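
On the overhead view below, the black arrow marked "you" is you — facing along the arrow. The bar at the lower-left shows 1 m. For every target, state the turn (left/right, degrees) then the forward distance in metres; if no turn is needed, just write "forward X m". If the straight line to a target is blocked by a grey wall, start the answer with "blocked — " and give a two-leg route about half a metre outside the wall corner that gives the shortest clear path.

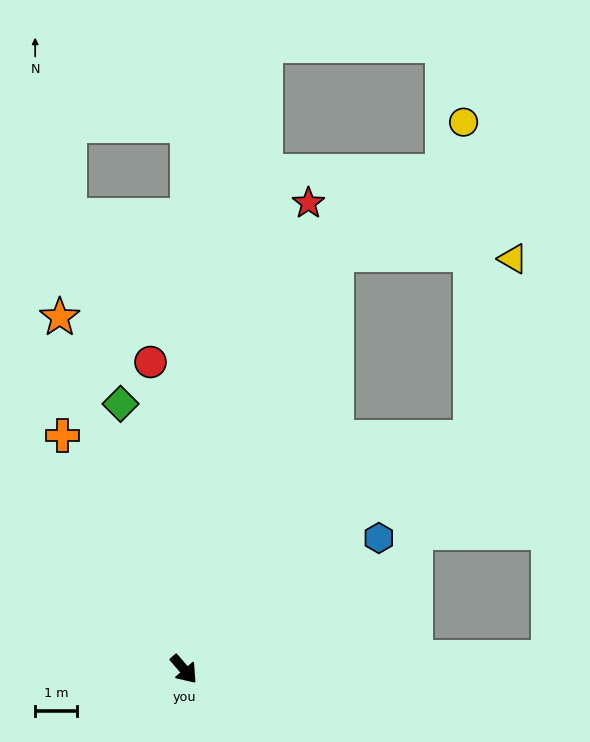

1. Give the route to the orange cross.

turn left 167°, forward 6.3 m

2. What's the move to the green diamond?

turn left 153°, forward 6.5 m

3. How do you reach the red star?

turn left 124°, forward 11.6 m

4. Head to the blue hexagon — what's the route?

turn left 83°, forward 5.6 m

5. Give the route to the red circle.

turn left 146°, forward 7.4 m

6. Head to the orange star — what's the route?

turn left 159°, forward 9.0 m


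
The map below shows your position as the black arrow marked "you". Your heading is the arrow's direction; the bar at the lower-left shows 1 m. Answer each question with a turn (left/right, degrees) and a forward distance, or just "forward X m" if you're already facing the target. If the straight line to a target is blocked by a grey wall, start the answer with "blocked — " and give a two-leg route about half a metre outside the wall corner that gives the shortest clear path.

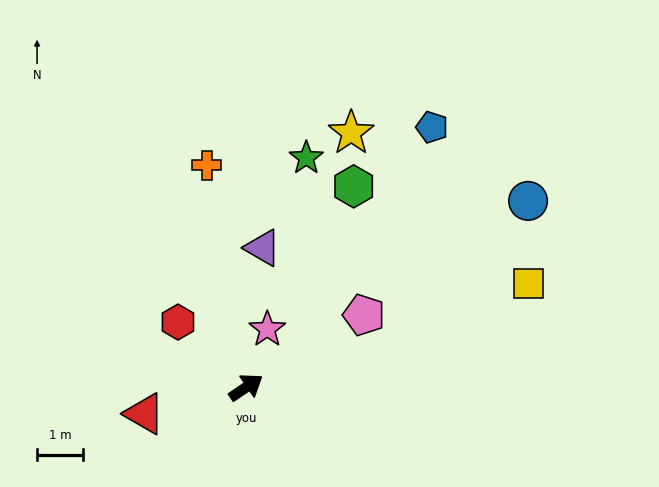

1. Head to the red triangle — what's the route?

turn left 160°, forward 2.3 m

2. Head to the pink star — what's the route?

turn left 36°, forward 1.3 m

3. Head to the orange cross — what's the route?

turn left 66°, forward 4.9 m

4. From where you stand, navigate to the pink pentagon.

turn right 3°, forward 3.0 m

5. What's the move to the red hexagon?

turn left 102°, forward 2.0 m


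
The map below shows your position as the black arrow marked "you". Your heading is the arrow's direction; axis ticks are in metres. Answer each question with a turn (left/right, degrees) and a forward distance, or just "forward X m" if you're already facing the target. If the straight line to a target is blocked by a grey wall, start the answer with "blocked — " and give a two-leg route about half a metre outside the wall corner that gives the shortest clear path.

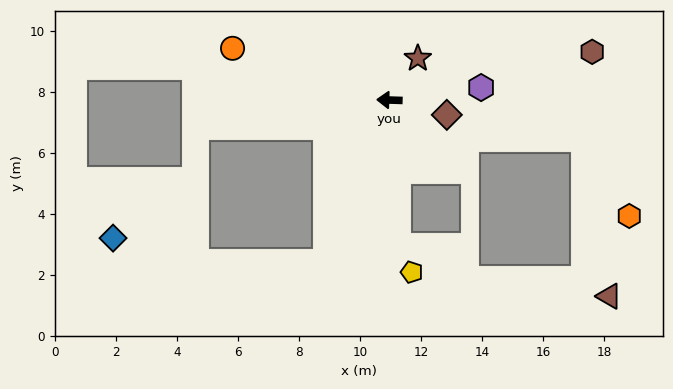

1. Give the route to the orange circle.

turn right 16°, forward 5.4 m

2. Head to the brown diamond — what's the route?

turn left 167°, forward 1.9 m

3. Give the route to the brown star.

turn right 122°, forward 1.7 m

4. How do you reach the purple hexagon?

turn right 170°, forward 3.0 m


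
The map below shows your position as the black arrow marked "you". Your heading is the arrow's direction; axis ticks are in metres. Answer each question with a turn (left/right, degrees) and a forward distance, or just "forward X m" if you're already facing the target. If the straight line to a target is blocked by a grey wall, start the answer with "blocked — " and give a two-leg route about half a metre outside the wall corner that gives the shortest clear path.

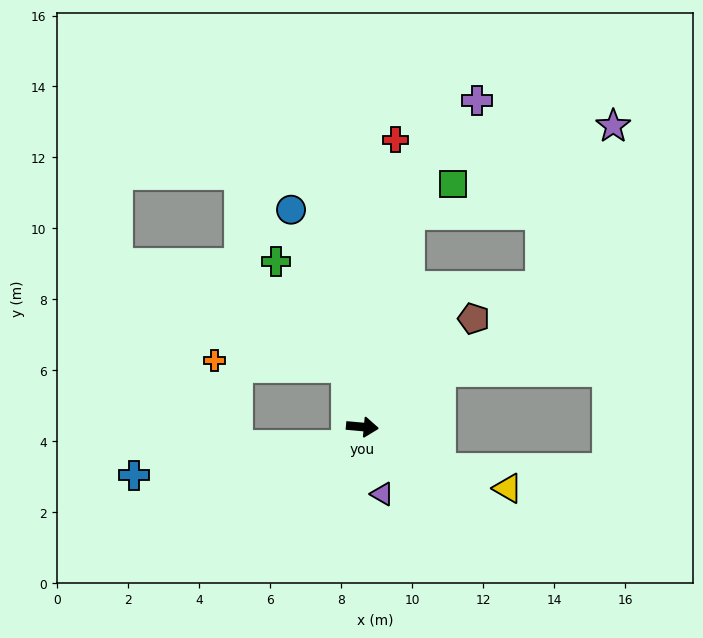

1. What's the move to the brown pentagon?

turn left 49°, forward 4.4 m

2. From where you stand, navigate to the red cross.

turn left 89°, forward 8.1 m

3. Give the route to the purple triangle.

turn right 68°, forward 2.0 m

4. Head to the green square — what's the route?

blocked — turn left 82°, forward 6.1 m, then turn right 41°, forward 1.5 m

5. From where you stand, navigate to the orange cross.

blocked — turn left 110°, forward 1.7 m, then turn left 72°, forward 3.7 m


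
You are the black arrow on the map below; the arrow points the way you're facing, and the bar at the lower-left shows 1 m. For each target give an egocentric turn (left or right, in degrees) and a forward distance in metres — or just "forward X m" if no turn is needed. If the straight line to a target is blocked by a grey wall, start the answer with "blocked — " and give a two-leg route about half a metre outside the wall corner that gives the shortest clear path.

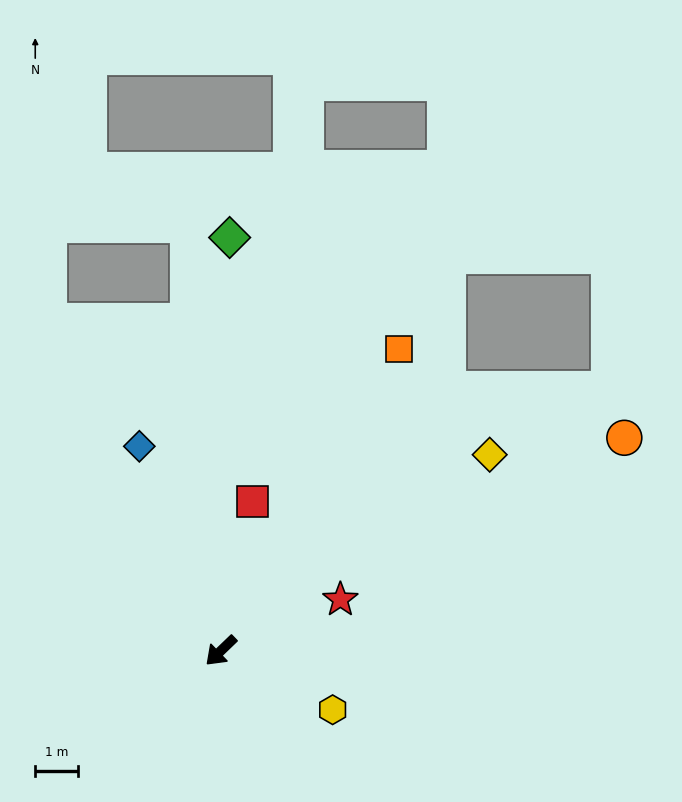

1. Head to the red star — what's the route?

turn left 159°, forward 3.1 m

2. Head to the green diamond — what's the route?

turn right 135°, forward 9.7 m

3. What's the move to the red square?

turn right 146°, forward 3.6 m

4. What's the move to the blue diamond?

turn right 112°, forward 5.2 m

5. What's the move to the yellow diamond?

turn left 172°, forward 7.8 m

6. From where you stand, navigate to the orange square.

turn right 164°, forward 8.2 m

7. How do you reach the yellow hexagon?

turn left 108°, forward 3.0 m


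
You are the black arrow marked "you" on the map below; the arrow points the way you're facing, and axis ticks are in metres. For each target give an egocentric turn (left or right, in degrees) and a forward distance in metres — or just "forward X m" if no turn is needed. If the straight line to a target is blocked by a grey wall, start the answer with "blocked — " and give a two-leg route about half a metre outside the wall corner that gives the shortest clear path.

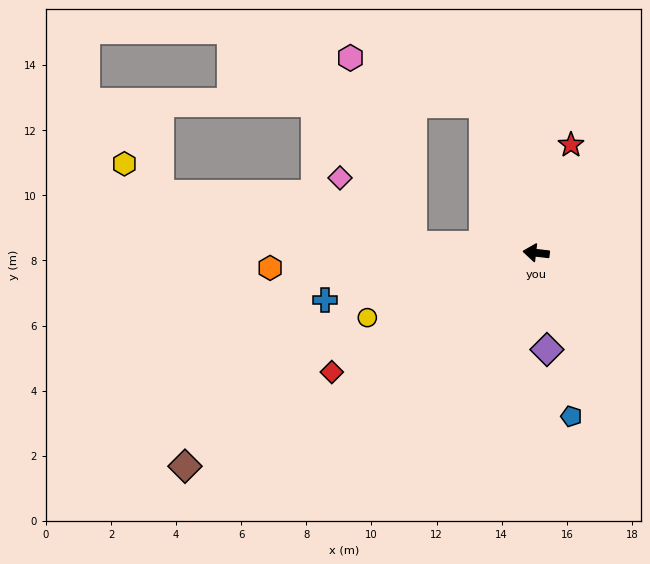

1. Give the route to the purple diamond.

turn left 103°, forward 3.0 m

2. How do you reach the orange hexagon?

turn left 10°, forward 8.2 m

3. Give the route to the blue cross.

turn left 19°, forward 6.6 m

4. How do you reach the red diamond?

turn left 37°, forward 7.3 m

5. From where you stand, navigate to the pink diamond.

blocked — turn left 3°, forward 3.8 m, then turn right 39°, forward 3.0 m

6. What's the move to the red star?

turn right 101°, forward 3.5 m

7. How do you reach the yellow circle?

turn left 28°, forward 5.6 m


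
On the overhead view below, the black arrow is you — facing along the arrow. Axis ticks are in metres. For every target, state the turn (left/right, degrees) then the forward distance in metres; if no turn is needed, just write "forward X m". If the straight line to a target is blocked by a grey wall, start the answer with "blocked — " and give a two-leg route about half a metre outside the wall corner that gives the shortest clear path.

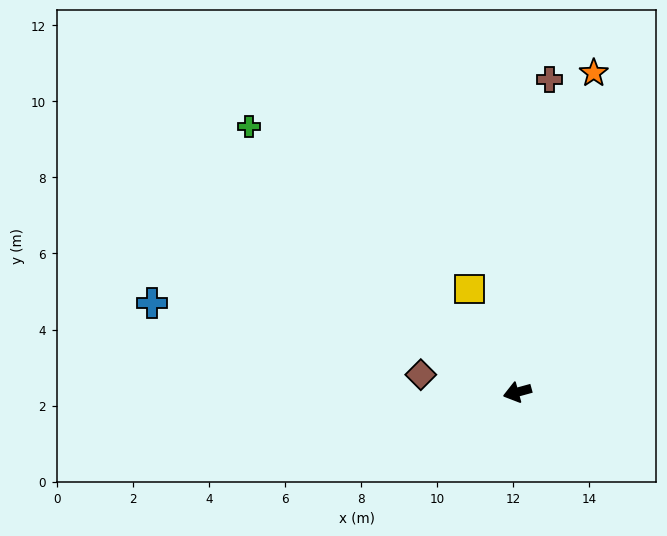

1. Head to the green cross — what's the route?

turn right 60°, forward 9.9 m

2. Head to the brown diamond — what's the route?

turn right 26°, forward 2.6 m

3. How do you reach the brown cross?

turn right 111°, forward 8.3 m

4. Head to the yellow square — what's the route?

turn right 80°, forward 3.0 m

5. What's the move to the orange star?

turn right 119°, forward 8.6 m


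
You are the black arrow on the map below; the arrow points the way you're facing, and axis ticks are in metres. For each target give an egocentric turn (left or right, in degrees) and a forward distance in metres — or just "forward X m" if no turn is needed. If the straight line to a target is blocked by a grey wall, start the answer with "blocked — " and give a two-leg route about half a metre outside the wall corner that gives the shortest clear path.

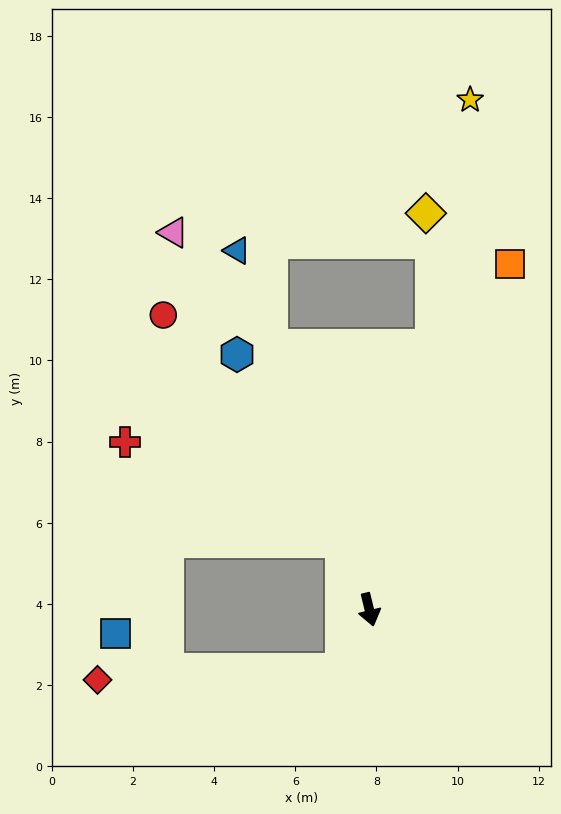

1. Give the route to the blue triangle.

turn right 173°, forward 9.4 m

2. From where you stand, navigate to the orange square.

turn left 144°, forward 9.2 m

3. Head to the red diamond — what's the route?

blocked — turn right 38°, forward 1.6 m, then turn right 63°, forward 6.0 m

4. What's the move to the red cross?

blocked — turn right 172°, forward 1.8 m, then turn left 44°, forward 5.9 m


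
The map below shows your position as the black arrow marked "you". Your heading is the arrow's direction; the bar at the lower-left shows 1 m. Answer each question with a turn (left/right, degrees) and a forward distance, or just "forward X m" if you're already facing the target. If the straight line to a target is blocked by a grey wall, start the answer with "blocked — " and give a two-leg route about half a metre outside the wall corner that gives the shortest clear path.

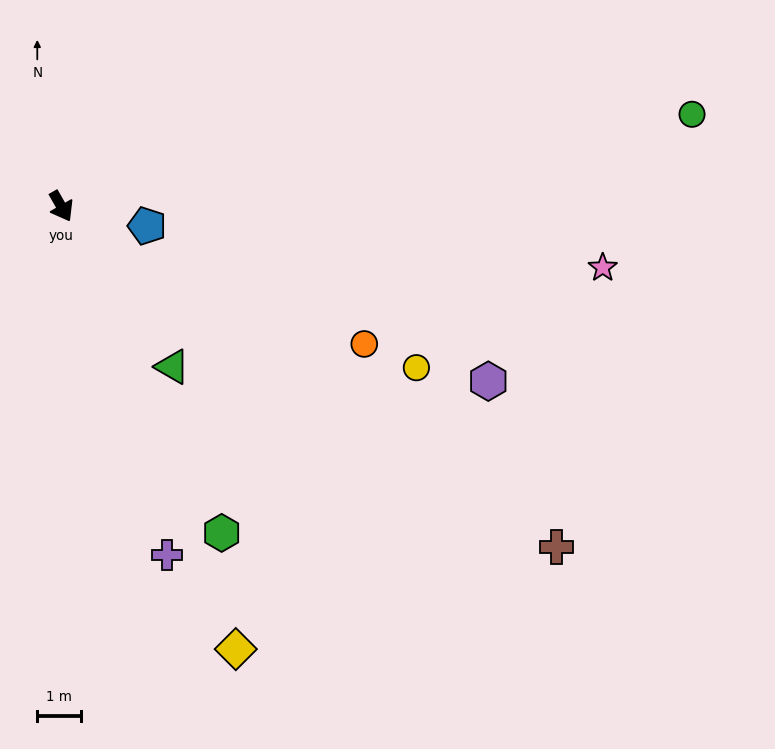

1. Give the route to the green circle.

turn left 69°, forward 14.5 m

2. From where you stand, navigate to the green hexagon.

turn right 4°, forward 8.3 m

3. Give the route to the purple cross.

turn right 13°, forward 8.3 m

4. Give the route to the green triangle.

turn left 5°, forward 4.4 m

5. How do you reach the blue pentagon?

turn left 47°, forward 2.0 m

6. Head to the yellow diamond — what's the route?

turn right 8°, forward 10.8 m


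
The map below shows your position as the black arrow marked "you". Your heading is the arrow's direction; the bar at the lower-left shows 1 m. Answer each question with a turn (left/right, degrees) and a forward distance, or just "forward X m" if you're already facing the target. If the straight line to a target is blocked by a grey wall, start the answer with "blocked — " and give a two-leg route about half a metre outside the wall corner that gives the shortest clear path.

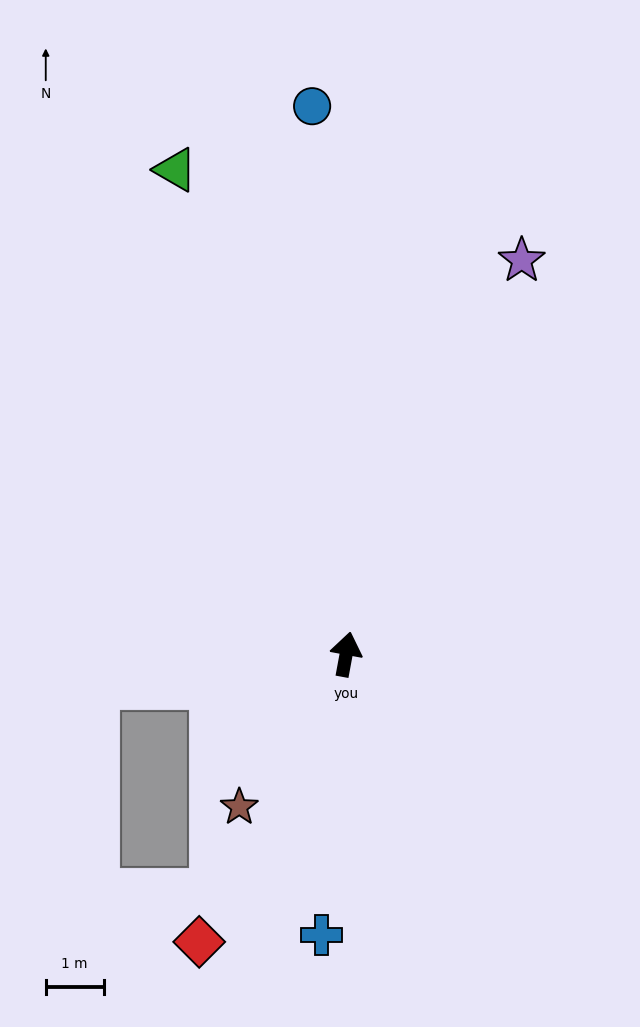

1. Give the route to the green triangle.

turn left 30°, forward 8.9 m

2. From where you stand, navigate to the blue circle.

turn left 14°, forward 9.5 m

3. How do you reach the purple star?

turn right 14°, forward 7.4 m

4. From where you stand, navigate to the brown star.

turn left 155°, forward 3.2 m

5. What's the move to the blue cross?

turn right 175°, forward 4.9 m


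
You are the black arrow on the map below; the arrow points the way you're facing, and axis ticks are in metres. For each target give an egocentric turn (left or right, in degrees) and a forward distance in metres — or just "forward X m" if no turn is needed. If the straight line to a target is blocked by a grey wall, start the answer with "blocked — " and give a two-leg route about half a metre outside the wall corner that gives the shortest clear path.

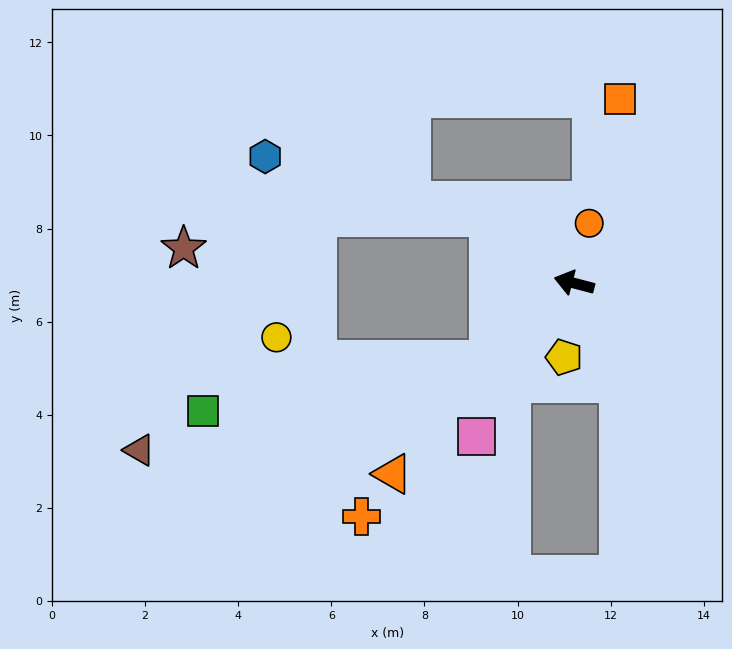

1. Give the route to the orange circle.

turn right 89°, forward 1.3 m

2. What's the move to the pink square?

turn left 72°, forward 3.9 m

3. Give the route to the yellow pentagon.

turn left 97°, forward 1.6 m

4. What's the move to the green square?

blocked — turn left 57°, forward 2.5 m, then turn right 32°, forward 6.2 m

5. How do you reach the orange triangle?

turn left 61°, forward 5.7 m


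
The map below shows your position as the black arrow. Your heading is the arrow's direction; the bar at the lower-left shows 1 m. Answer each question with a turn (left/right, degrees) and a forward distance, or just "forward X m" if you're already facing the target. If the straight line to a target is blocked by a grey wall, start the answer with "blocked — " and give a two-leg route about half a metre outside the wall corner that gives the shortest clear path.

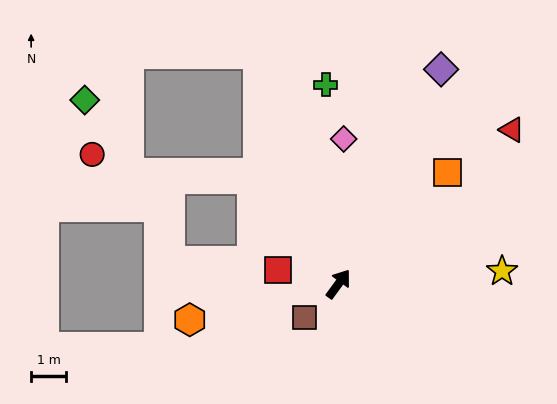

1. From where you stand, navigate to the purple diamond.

turn left 11°, forward 6.7 m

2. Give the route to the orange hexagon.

turn left 140°, forward 4.3 m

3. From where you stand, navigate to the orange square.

turn right 8°, forward 4.4 m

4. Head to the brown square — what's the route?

turn left 171°, forward 1.4 m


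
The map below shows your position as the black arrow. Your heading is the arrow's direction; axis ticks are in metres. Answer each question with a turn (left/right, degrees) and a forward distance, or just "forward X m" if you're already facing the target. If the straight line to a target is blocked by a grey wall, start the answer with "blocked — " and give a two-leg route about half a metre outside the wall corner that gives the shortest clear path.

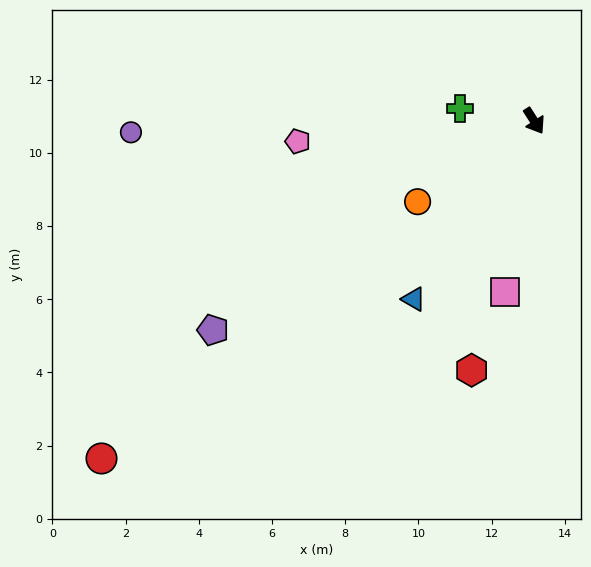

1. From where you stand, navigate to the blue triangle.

turn right 67°, forward 5.9 m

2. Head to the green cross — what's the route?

turn right 132°, forward 2.1 m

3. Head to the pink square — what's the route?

turn right 42°, forward 4.8 m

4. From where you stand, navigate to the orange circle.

turn right 88°, forward 3.9 m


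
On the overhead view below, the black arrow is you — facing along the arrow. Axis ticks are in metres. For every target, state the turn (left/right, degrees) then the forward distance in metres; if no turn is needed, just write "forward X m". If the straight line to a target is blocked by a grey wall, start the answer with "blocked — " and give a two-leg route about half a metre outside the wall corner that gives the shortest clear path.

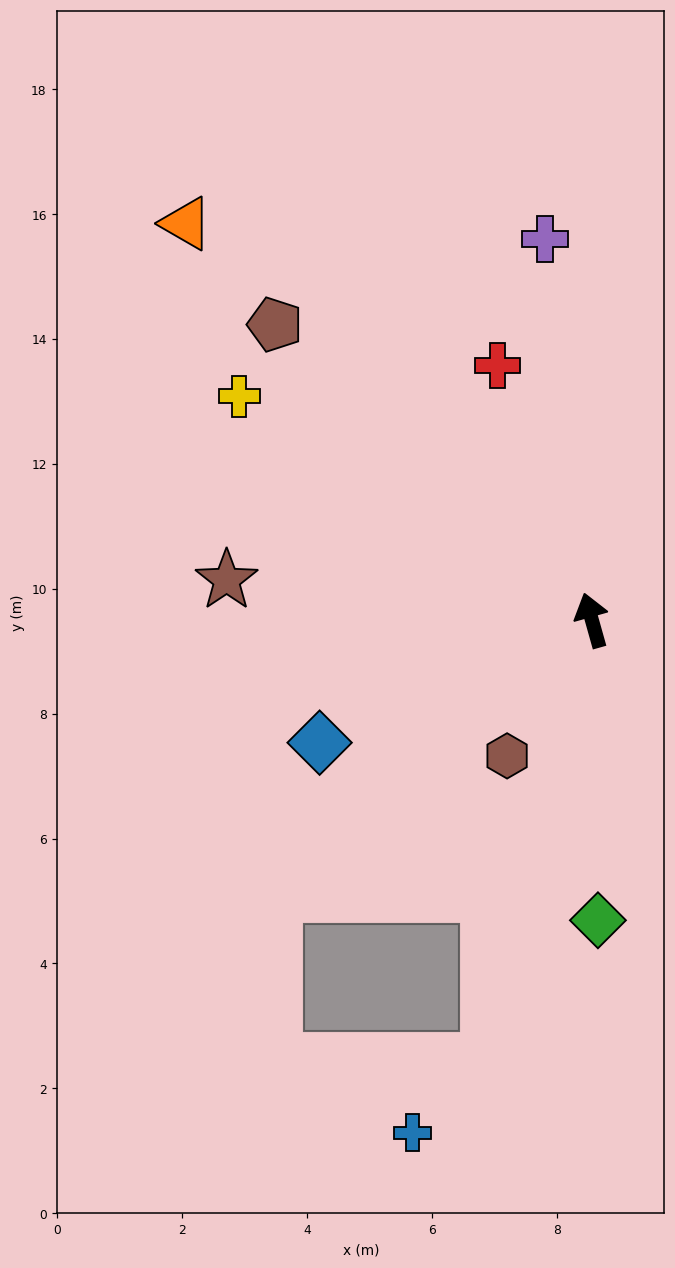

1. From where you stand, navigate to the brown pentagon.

turn left 31°, forward 6.9 m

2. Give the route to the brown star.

turn left 68°, forward 5.9 m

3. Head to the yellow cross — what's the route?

turn left 42°, forward 6.7 m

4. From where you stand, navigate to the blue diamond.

turn left 99°, forward 4.8 m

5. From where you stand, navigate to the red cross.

turn left 5°, forward 4.4 m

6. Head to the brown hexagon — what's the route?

turn left 132°, forward 2.6 m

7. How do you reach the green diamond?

turn left 165°, forward 4.8 m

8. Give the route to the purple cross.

turn right 9°, forward 6.2 m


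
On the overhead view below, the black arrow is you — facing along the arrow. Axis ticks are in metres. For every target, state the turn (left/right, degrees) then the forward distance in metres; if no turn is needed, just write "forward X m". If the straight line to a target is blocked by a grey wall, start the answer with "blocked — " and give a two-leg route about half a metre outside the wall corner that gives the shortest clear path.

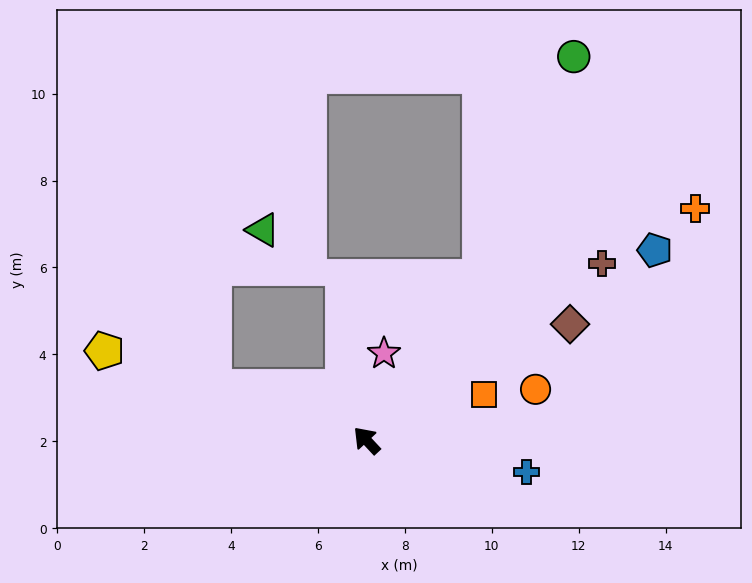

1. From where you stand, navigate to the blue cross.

turn right 144°, forward 3.8 m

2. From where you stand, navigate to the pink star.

turn right 54°, forward 2.0 m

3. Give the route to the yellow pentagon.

turn left 28°, forward 6.4 m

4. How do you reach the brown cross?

turn right 96°, forward 6.8 m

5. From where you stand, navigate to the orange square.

turn right 112°, forward 2.9 m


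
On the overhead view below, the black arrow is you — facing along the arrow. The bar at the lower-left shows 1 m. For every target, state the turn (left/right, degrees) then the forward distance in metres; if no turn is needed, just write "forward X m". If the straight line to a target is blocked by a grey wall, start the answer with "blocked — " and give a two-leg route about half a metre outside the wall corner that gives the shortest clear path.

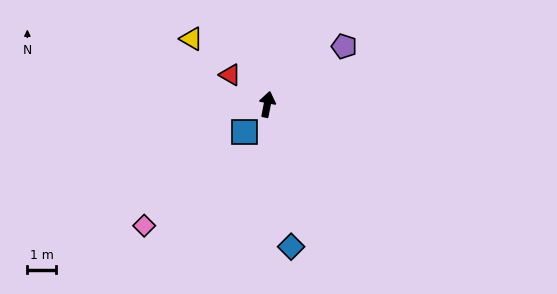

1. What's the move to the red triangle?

turn left 63°, forward 1.6 m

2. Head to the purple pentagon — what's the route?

turn right 42°, forward 3.3 m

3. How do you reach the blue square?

turn left 151°, forward 1.2 m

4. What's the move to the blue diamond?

turn right 159°, forward 5.0 m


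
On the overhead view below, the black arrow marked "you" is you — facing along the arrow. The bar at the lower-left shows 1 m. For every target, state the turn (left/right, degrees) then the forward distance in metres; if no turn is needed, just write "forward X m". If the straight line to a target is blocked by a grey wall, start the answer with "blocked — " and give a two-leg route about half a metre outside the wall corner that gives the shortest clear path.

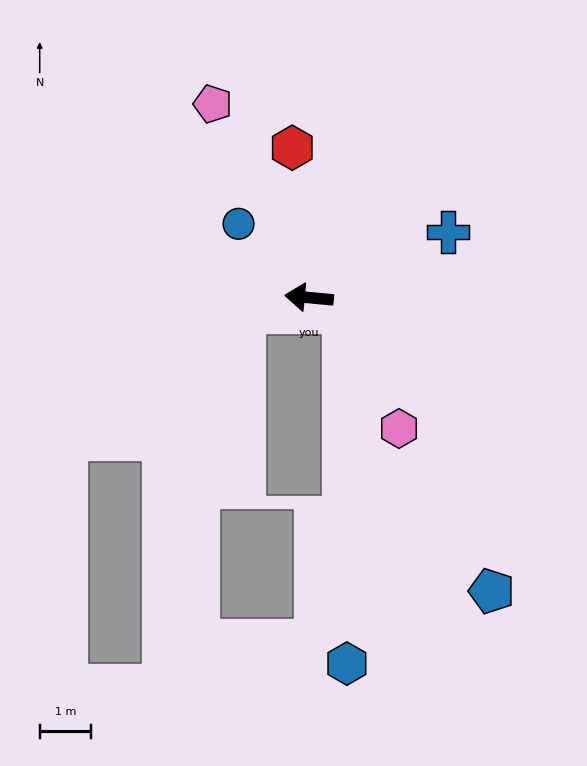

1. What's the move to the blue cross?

turn right 149°, forward 3.0 m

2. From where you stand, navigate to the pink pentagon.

turn right 58°, forward 4.2 m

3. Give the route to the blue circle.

turn right 41°, forward 2.0 m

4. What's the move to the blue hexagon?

blocked — turn left 163°, forward 0.7 m, then turn right 67°, forward 6.9 m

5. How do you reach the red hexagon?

turn right 78°, forward 2.9 m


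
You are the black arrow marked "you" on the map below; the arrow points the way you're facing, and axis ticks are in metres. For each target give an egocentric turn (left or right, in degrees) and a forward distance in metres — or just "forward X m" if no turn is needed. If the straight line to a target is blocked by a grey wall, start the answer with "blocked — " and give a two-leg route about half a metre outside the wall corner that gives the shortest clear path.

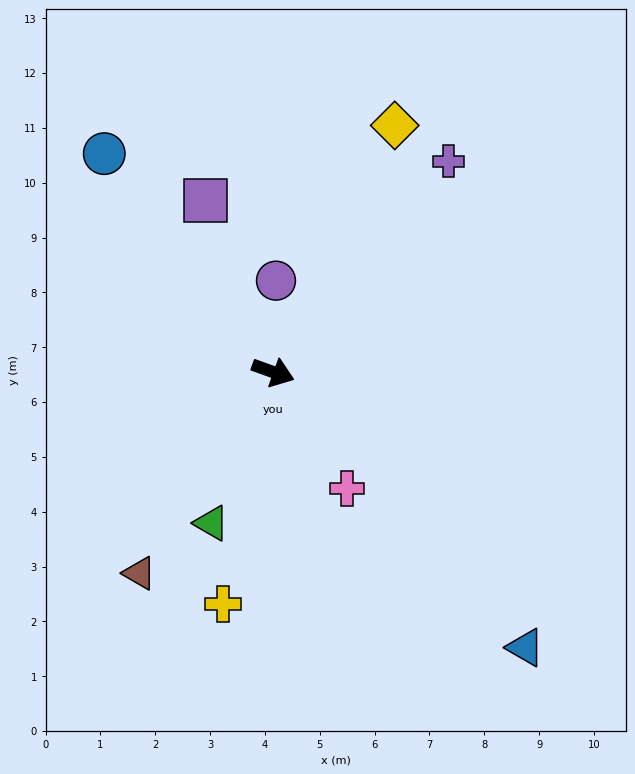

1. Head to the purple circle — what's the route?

turn left 108°, forward 1.7 m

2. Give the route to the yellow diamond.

turn left 84°, forward 5.0 m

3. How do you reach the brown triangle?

turn right 104°, forward 4.4 m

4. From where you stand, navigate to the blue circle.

turn left 148°, forward 5.0 m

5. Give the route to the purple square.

turn left 131°, forward 3.4 m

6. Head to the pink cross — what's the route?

turn right 38°, forward 2.5 m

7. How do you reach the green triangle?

turn right 92°, forward 3.0 m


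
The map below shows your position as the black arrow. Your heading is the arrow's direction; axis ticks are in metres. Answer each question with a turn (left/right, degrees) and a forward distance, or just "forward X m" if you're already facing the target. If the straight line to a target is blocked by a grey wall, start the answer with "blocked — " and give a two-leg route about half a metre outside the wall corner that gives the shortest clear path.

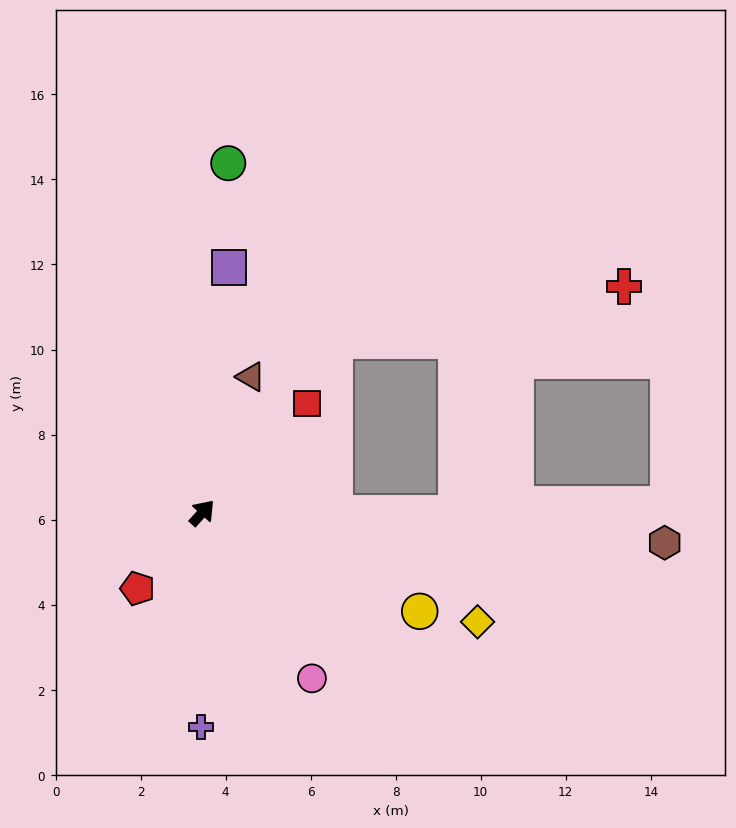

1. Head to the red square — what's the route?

forward 3.6 m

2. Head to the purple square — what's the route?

turn left 36°, forward 5.8 m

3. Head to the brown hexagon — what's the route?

turn right 52°, forward 10.9 m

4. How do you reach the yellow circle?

turn right 72°, forward 5.6 m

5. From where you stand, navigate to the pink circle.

turn right 104°, forward 4.7 m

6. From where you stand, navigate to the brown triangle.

turn left 22°, forward 3.4 m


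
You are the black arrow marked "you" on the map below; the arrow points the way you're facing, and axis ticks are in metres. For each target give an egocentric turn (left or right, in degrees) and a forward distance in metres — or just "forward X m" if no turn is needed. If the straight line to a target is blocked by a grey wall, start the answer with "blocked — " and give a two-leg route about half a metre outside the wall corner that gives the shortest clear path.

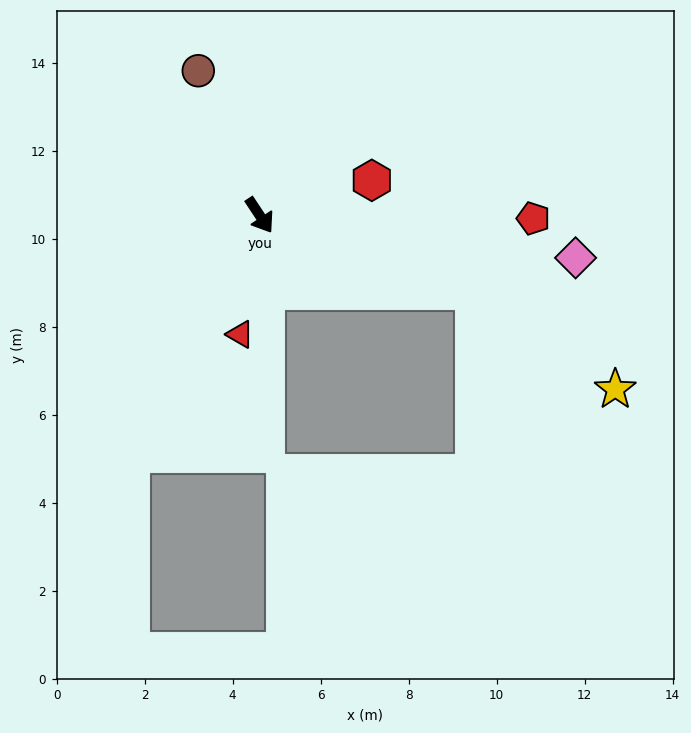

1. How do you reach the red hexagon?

turn left 74°, forward 2.7 m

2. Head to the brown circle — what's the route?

turn left 170°, forward 3.6 m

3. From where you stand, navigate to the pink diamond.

turn left 49°, forward 7.2 m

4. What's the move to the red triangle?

turn right 43°, forward 2.7 m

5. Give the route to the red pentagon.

turn left 56°, forward 6.2 m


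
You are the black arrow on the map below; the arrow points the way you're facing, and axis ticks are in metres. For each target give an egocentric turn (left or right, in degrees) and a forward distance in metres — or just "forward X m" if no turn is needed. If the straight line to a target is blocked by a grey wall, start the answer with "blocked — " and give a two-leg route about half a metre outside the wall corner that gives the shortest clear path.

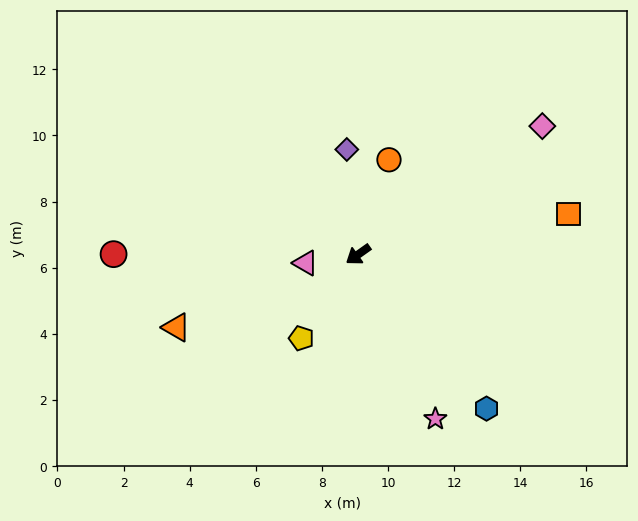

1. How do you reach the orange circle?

turn right 143°, forward 3.0 m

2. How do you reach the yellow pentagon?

turn left 20°, forward 3.1 m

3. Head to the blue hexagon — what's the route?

turn left 94°, forward 6.1 m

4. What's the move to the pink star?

turn left 80°, forward 5.5 m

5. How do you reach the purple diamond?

turn right 119°, forward 3.2 m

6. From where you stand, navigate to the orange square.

turn left 155°, forward 6.5 m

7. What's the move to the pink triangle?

turn right 26°, forward 1.6 m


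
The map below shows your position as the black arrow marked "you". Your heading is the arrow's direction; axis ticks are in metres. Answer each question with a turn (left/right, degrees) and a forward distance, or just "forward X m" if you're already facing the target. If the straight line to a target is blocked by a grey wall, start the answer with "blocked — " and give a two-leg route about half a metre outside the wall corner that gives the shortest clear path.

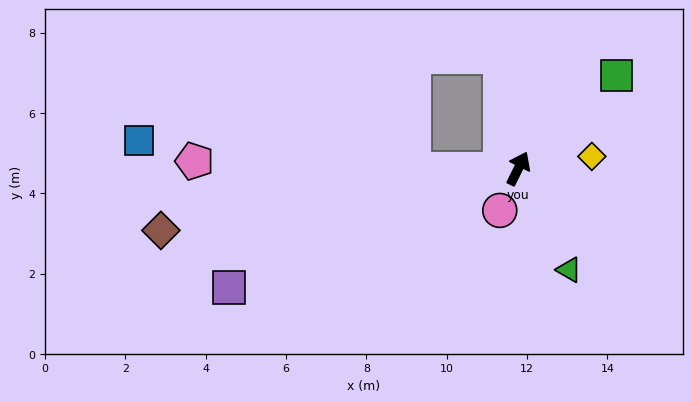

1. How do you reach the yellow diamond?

turn right 54°, forward 1.9 m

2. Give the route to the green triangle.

turn right 127°, forward 2.8 m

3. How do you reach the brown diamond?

turn left 126°, forward 9.0 m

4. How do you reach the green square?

turn right 20°, forward 3.4 m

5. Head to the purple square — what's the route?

turn left 139°, forward 7.8 m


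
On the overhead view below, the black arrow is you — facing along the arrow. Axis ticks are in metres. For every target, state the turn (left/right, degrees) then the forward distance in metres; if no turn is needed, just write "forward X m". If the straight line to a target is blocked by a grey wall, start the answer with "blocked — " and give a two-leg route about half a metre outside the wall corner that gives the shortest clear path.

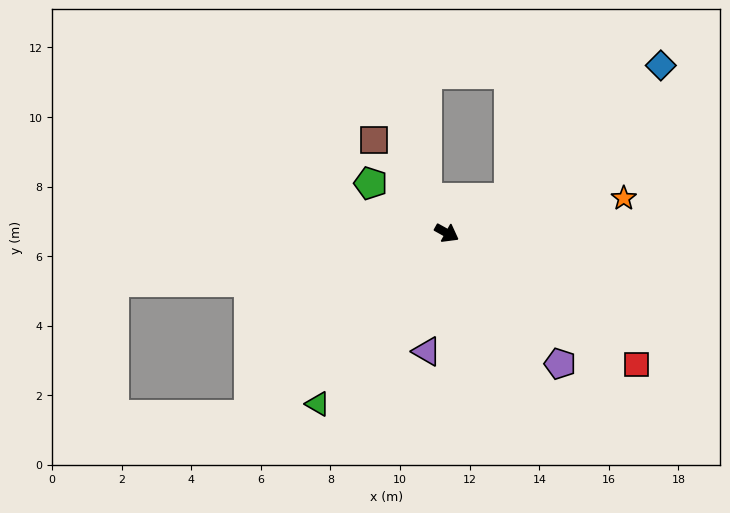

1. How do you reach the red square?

turn right 6°, forward 6.6 m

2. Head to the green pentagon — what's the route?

turn left 176°, forward 2.6 m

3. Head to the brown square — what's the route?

turn left 157°, forward 3.4 m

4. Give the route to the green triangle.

turn right 98°, forward 6.2 m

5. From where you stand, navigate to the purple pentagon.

turn right 20°, forward 5.0 m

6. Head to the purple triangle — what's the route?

turn right 71°, forward 3.5 m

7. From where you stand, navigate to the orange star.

turn left 40°, forward 5.2 m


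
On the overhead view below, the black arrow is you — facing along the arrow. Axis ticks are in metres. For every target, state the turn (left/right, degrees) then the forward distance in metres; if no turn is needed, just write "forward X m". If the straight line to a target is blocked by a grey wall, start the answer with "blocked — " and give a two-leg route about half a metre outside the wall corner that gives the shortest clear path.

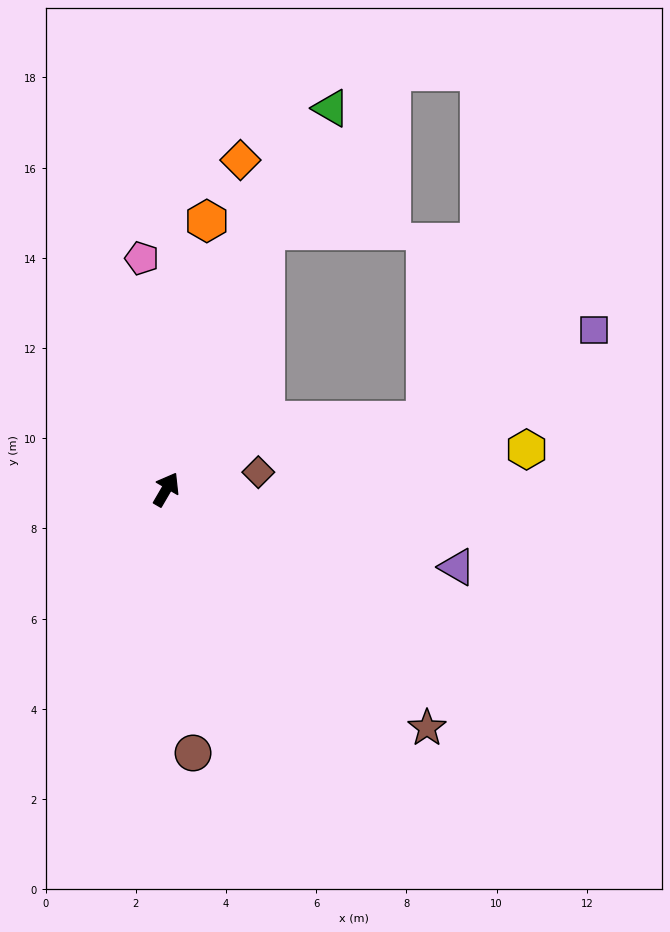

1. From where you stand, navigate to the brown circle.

turn right 144°, forward 5.9 m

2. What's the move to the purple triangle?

turn right 75°, forward 6.7 m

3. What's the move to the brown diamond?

turn right 49°, forward 2.1 m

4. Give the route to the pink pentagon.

turn left 36°, forward 5.2 m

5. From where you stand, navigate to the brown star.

turn right 102°, forward 7.8 m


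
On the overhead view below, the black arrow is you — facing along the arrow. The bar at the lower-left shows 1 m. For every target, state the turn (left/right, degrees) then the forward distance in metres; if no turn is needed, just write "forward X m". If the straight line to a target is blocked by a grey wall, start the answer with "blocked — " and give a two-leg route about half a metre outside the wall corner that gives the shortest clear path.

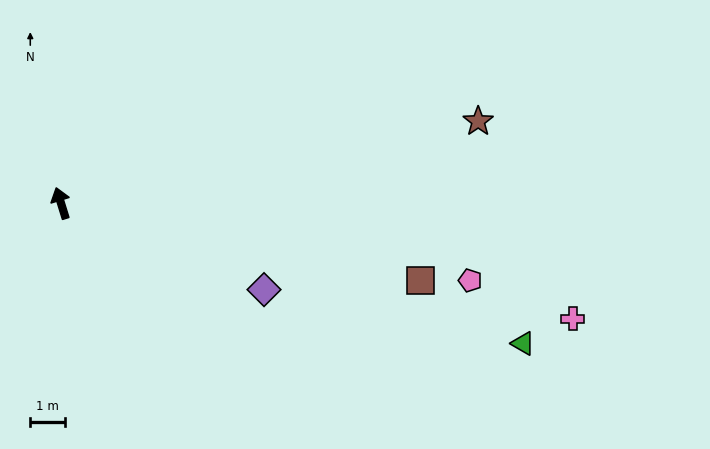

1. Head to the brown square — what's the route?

turn right 119°, forward 10.6 m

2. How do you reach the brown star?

turn right 96°, forward 12.3 m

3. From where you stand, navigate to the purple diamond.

turn right 130°, forward 6.4 m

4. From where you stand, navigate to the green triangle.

turn right 124°, forward 14.0 m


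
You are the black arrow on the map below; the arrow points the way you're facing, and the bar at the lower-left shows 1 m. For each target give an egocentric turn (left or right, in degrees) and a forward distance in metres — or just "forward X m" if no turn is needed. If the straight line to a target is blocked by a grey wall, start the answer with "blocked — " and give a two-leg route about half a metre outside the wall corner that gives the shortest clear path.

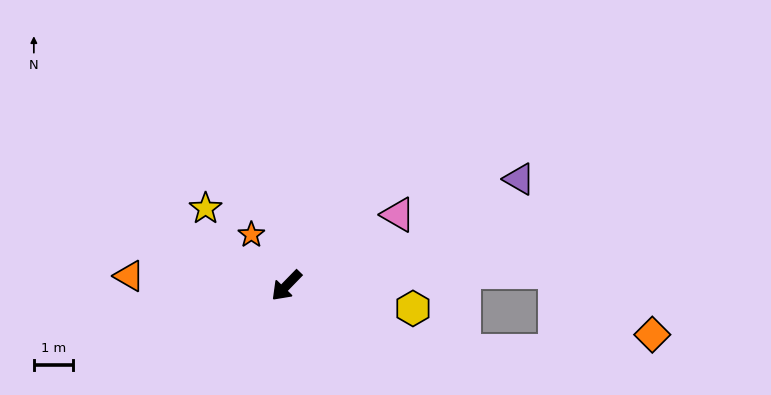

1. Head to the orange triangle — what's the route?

turn right 49°, forward 4.0 m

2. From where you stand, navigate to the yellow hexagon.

turn left 124°, forward 3.3 m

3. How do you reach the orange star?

turn right 101°, forward 1.6 m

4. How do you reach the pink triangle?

turn left 167°, forward 3.4 m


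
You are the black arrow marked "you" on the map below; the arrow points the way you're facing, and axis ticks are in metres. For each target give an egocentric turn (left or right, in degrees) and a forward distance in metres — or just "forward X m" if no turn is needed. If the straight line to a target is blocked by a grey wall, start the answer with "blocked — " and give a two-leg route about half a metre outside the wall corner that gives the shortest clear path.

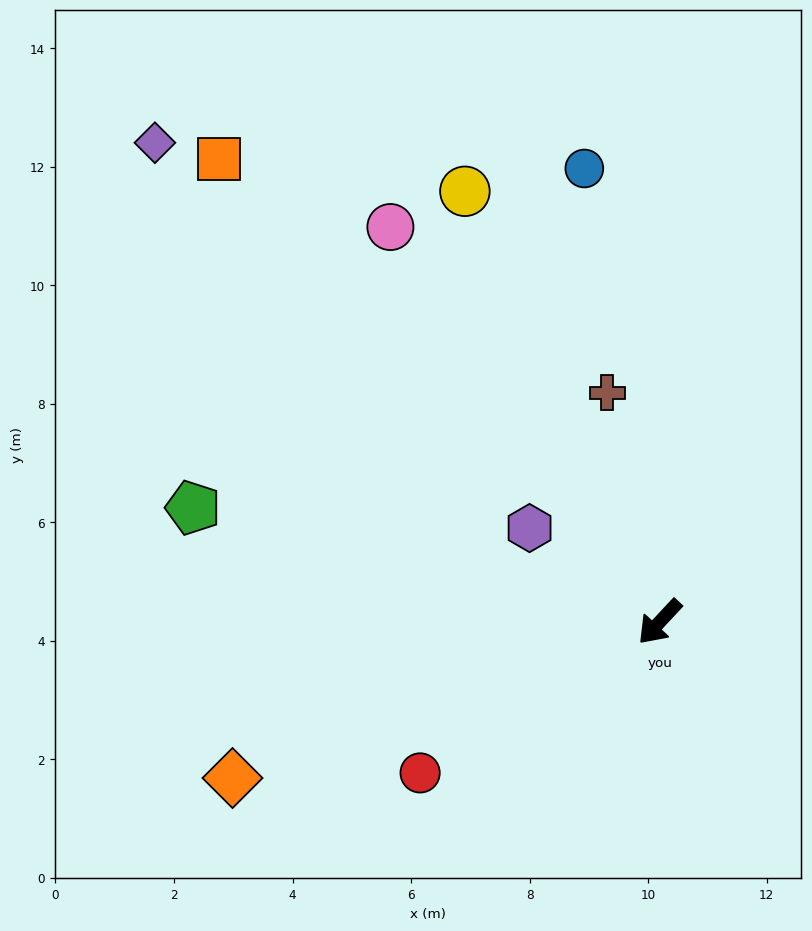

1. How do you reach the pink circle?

turn right 103°, forward 8.1 m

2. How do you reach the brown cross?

turn right 124°, forward 4.0 m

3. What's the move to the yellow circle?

turn right 113°, forward 8.0 m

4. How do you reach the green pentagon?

turn right 61°, forward 8.1 m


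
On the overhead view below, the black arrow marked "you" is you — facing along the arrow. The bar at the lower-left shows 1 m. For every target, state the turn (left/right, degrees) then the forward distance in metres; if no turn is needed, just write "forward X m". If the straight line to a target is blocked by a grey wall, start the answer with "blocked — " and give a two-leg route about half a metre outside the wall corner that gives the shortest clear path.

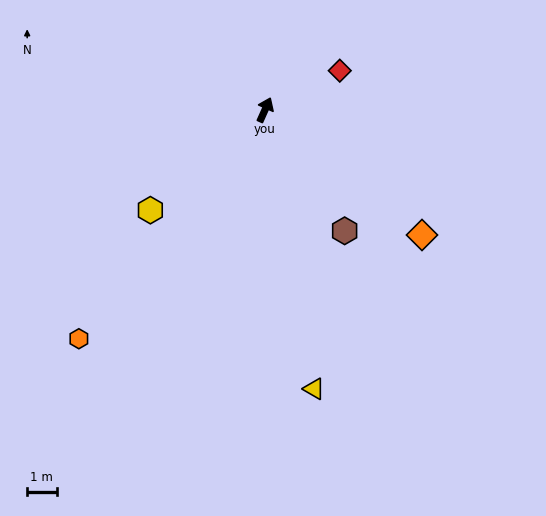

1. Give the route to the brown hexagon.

turn right 123°, forward 4.9 m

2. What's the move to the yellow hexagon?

turn left 155°, forward 5.2 m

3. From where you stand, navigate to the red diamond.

turn right 38°, forward 2.9 m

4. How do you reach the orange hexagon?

turn left 165°, forward 10.0 m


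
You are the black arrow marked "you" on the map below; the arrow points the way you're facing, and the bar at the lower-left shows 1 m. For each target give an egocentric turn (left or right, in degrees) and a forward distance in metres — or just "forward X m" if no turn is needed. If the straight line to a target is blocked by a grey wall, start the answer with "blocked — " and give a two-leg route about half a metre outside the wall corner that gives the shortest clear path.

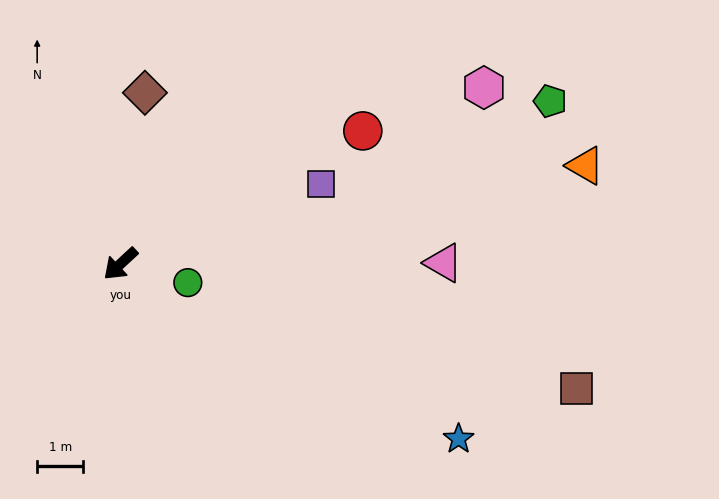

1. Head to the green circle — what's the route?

turn left 122°, forward 1.5 m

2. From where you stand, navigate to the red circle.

turn left 166°, forward 6.0 m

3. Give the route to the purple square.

turn left 159°, forward 4.7 m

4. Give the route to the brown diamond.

turn right 141°, forward 3.8 m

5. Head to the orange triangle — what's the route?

turn left 149°, forward 10.3 m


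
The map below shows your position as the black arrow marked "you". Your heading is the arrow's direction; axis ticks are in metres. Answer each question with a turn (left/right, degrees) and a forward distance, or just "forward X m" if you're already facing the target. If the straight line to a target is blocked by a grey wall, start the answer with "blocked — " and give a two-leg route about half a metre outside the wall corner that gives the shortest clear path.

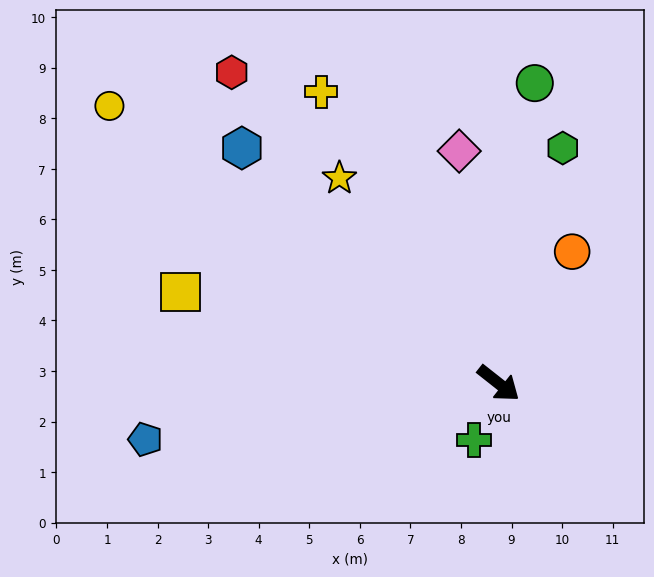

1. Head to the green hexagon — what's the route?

turn left 113°, forward 4.8 m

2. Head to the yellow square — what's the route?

turn right 158°, forward 6.5 m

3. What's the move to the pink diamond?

turn left 138°, forward 4.7 m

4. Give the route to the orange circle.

turn left 99°, forward 3.0 m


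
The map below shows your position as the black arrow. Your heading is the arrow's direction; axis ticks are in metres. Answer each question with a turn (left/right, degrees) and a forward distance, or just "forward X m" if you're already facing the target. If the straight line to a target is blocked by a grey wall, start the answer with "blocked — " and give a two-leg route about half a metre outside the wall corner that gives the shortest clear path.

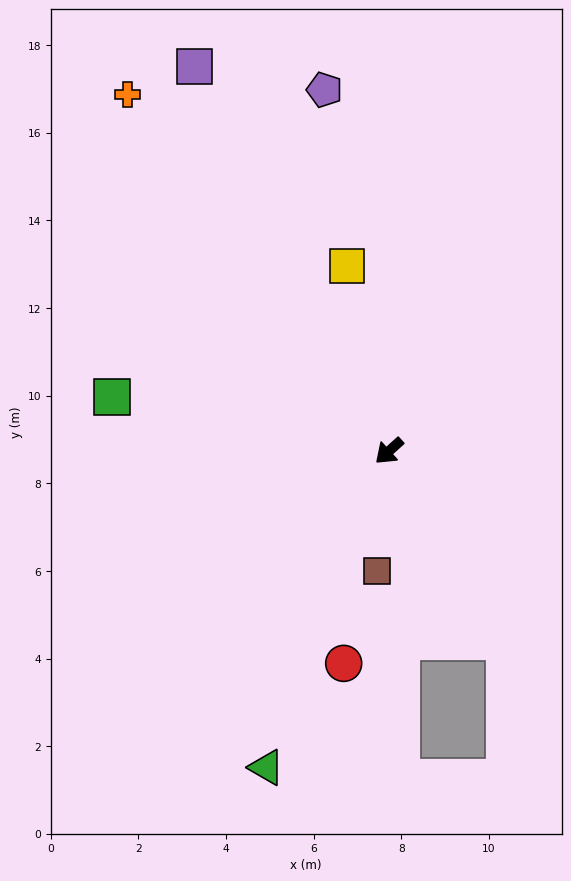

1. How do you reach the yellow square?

turn right 119°, forward 4.3 m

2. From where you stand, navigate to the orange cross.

turn right 96°, forward 10.1 m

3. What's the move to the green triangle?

turn left 27°, forward 7.7 m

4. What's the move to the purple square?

turn right 105°, forward 9.8 m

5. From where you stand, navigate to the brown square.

turn left 42°, forward 2.8 m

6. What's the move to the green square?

turn right 53°, forward 6.4 m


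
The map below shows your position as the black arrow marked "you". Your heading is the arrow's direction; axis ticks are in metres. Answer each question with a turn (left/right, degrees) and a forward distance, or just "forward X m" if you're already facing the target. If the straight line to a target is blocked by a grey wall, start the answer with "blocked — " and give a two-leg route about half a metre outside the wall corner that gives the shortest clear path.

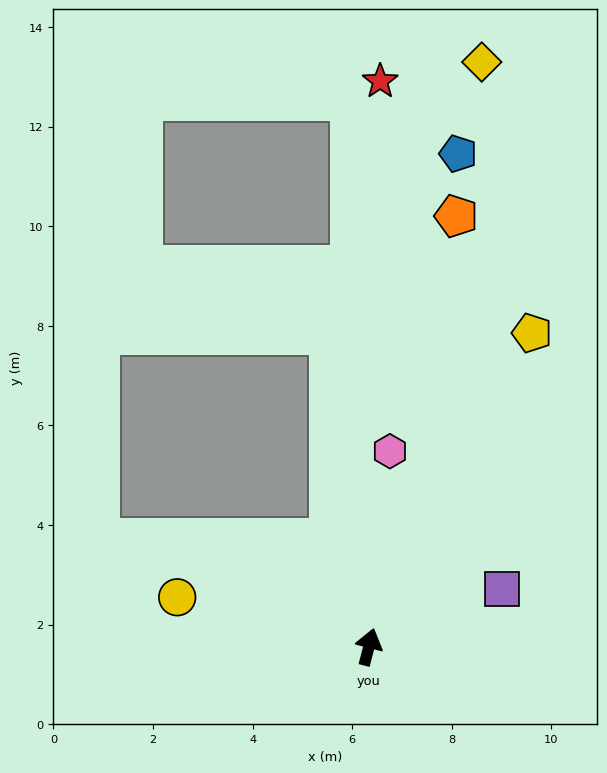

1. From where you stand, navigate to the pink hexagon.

turn left 8°, forward 4.0 m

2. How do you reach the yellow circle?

turn left 90°, forward 4.0 m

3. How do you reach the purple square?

turn right 52°, forward 2.9 m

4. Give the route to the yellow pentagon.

turn right 13°, forward 7.1 m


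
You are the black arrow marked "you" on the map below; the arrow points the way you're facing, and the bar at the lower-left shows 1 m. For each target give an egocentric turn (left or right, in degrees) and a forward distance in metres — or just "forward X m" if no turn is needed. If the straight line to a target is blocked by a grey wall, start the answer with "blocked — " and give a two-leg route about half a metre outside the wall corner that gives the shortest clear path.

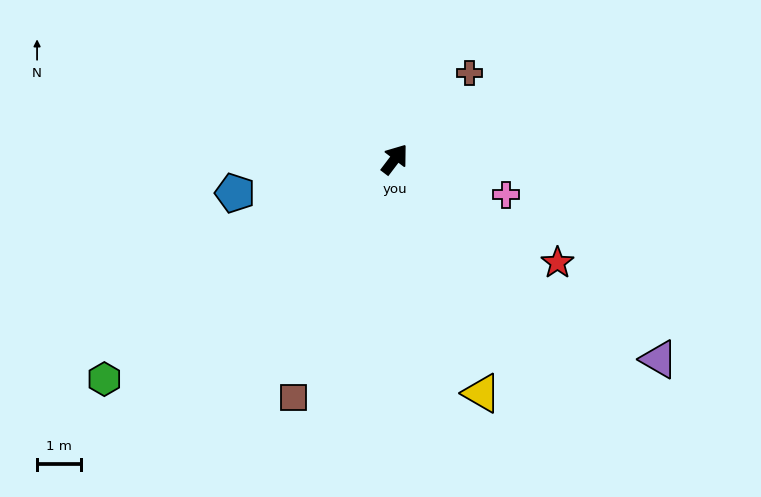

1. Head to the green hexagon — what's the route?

turn left 164°, forward 8.3 m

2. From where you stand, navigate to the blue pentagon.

turn left 139°, forward 3.7 m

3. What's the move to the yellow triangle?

turn right 122°, forward 5.7 m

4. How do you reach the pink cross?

turn right 71°, forward 2.7 m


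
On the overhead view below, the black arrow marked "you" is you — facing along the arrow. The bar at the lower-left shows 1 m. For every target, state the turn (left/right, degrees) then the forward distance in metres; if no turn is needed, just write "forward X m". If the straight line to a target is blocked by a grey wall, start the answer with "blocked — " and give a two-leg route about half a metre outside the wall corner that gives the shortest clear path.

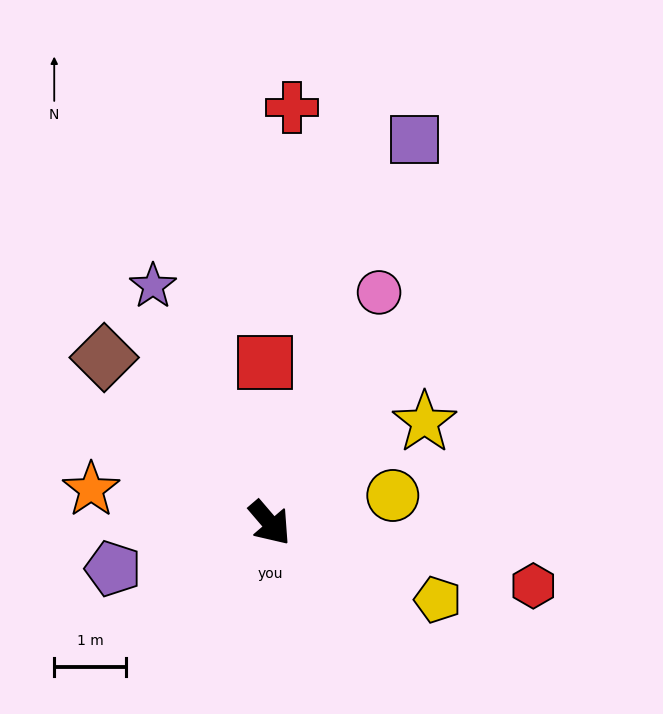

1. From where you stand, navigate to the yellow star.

turn left 83°, forward 2.6 m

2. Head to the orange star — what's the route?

turn right 141°, forward 2.5 m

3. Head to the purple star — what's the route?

turn left 166°, forward 3.7 m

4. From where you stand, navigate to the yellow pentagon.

turn left 25°, forward 2.6 m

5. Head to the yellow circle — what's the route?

turn left 62°, forward 1.8 m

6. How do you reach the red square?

turn left 141°, forward 2.2 m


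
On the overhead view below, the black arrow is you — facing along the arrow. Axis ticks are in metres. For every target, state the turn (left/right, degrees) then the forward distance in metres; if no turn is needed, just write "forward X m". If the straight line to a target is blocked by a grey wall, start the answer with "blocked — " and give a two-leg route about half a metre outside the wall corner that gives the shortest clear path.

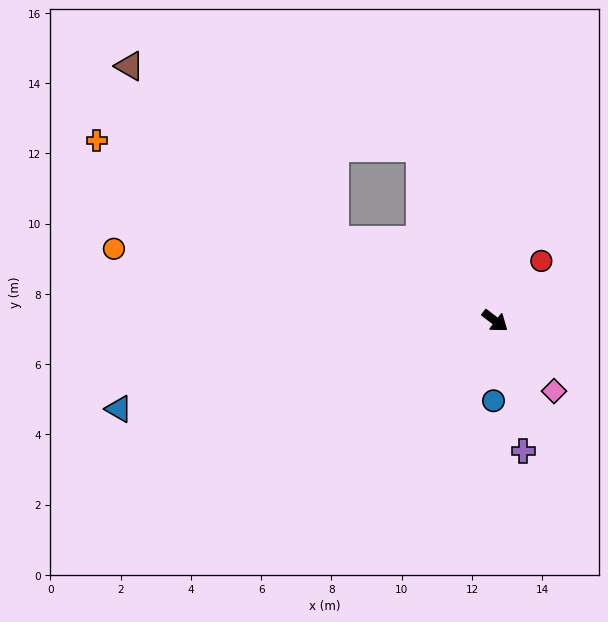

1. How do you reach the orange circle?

turn right 153°, forward 11.0 m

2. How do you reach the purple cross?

turn right 40°, forward 3.8 m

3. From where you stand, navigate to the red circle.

turn left 90°, forward 2.2 m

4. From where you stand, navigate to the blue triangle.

turn right 129°, forward 11.0 m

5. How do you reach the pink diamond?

turn right 13°, forward 2.6 m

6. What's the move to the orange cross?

turn right 167°, forward 12.4 m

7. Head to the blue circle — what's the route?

turn right 54°, forward 2.3 m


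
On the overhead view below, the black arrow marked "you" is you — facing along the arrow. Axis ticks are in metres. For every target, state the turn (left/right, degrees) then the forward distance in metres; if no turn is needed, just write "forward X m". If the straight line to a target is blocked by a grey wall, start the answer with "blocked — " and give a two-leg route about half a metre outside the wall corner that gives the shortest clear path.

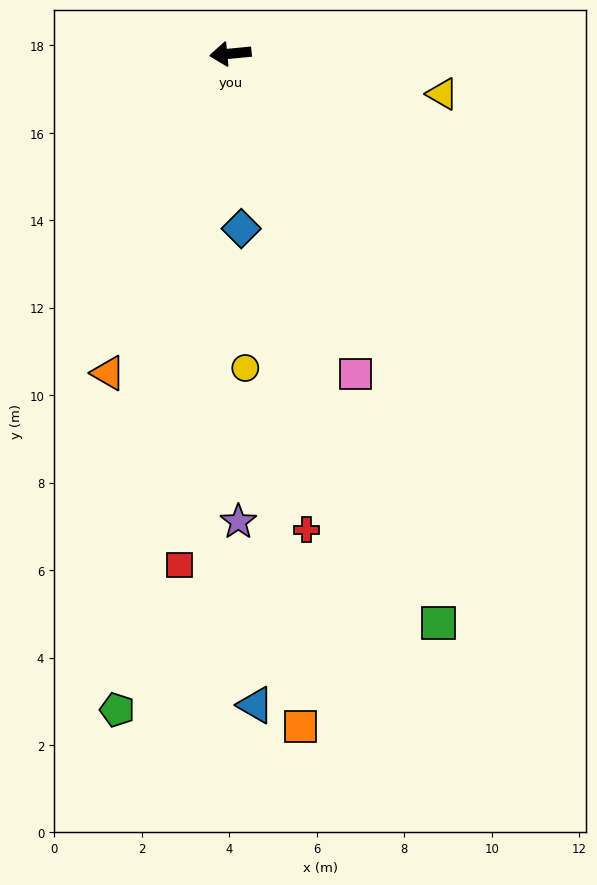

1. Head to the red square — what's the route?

turn left 79°, forward 11.8 m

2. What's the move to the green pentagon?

turn left 75°, forward 15.2 m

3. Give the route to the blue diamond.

turn left 88°, forward 4.0 m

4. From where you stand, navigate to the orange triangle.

turn left 63°, forward 7.8 m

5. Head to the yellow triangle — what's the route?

turn left 164°, forward 4.9 m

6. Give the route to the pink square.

turn left 106°, forward 7.9 m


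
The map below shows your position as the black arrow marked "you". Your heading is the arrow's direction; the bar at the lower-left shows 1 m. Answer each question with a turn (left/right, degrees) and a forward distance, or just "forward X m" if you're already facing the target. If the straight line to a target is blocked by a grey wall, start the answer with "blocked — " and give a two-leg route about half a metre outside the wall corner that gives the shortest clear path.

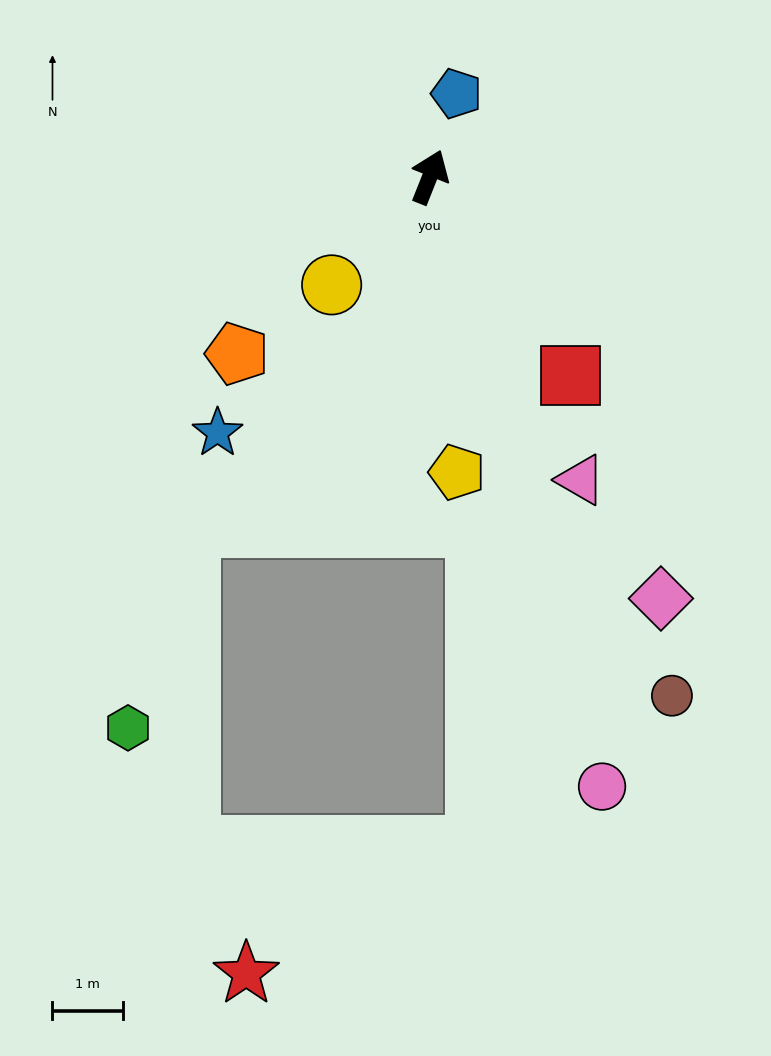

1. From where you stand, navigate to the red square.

turn right 123°, forward 3.5 m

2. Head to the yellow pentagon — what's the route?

turn right 153°, forward 4.2 m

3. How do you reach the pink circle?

turn right 143°, forward 9.0 m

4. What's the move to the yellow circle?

turn left 159°, forward 2.1 m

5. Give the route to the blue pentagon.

turn left 4°, forward 1.2 m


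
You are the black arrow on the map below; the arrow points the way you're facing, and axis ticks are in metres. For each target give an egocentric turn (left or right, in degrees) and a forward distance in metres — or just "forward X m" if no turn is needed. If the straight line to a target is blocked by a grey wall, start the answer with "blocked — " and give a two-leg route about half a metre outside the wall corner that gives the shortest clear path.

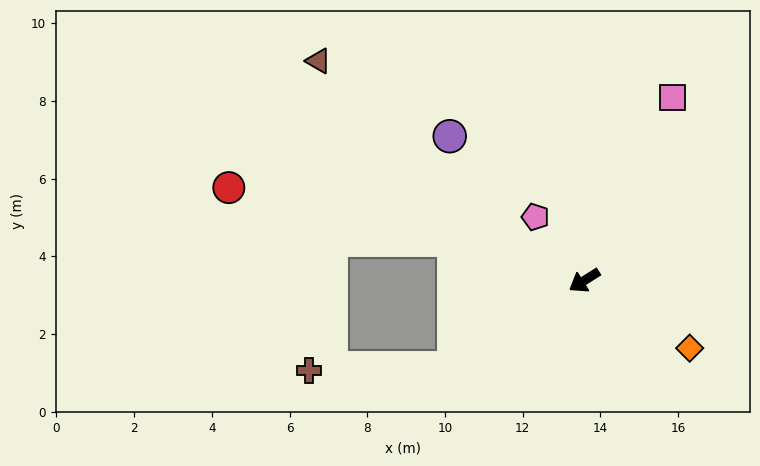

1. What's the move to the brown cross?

blocked — forward 4.0 m, then turn right 31°, forward 3.7 m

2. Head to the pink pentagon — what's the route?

turn right 85°, forward 2.1 m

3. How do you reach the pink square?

turn right 148°, forward 5.2 m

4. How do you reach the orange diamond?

turn left 115°, forward 3.2 m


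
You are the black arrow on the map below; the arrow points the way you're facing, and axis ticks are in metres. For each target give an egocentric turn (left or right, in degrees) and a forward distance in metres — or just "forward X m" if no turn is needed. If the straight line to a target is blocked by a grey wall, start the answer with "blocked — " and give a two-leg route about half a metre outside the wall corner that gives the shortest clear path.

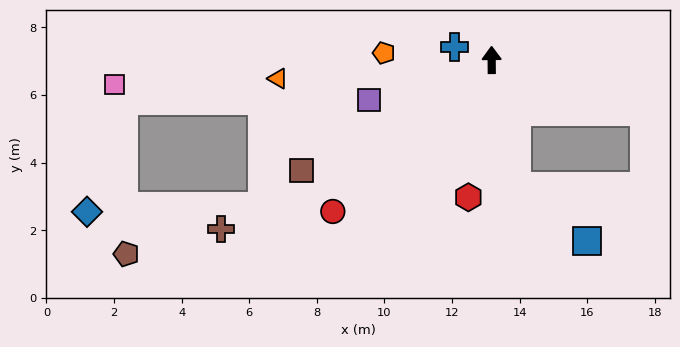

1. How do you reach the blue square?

blocked — turn right 169°, forward 3.8 m, then turn left 41°, forward 2.6 m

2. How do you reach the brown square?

turn left 120°, forward 6.5 m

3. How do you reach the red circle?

turn left 133°, forward 6.5 m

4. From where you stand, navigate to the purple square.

turn left 107°, forward 3.8 m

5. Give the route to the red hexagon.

turn left 170°, forward 4.1 m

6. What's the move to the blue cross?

turn left 70°, forward 1.2 m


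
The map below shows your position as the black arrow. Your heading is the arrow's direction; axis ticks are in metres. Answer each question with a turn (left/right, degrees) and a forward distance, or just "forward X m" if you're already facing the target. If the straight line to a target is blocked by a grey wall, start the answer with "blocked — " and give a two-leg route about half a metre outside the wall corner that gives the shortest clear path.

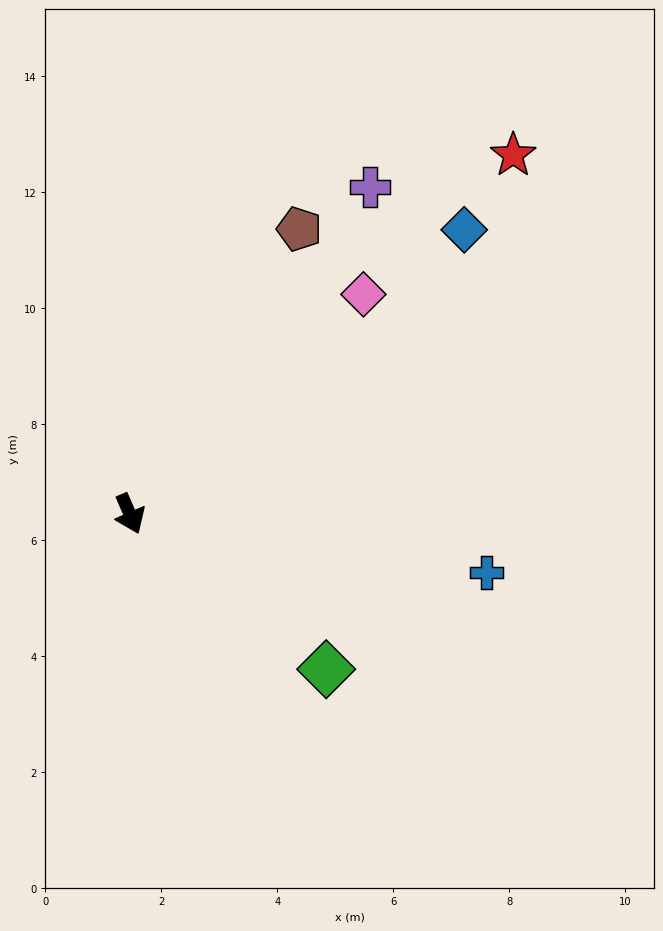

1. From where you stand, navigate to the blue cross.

turn left 57°, forward 6.2 m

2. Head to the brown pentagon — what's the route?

turn left 126°, forward 5.7 m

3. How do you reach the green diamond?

turn left 28°, forward 4.3 m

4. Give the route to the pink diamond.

turn left 110°, forward 5.5 m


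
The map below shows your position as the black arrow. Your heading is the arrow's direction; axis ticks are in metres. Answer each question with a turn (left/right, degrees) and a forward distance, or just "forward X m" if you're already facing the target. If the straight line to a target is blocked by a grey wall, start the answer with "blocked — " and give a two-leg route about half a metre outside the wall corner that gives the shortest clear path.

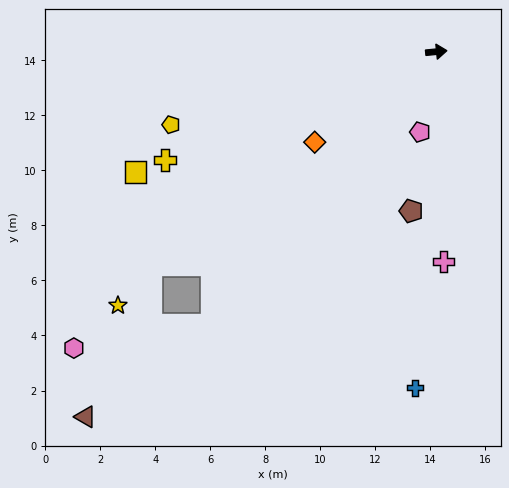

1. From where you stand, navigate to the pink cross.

turn right 94°, forward 7.6 m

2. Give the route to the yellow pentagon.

turn right 170°, forward 10.0 m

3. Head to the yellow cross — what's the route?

turn right 164°, forward 10.6 m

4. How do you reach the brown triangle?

blocked — turn right 135°, forward 12.8 m, then turn right 15°, forward 5.7 m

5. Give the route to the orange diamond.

turn right 149°, forward 5.5 m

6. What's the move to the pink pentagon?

turn right 107°, forward 3.0 m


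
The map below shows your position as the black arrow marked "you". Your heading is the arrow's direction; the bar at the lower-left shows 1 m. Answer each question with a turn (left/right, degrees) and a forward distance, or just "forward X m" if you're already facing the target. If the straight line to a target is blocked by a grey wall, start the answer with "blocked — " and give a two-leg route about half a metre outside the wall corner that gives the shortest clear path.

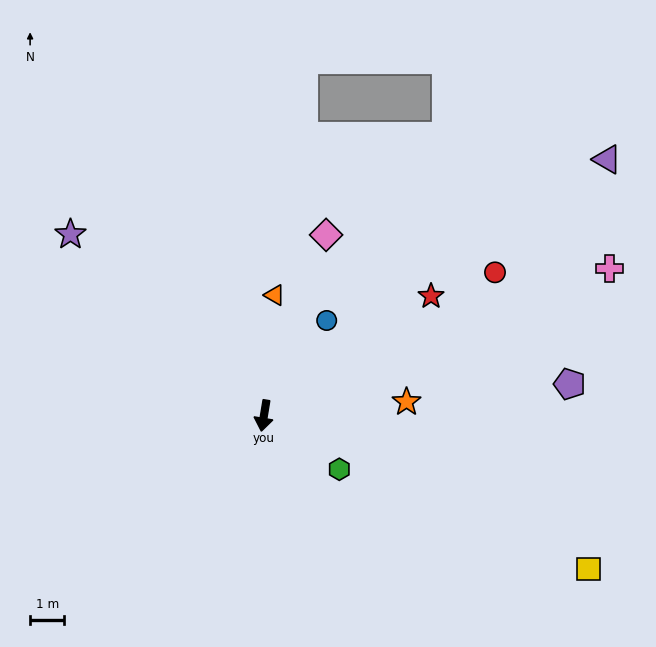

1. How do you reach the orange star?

turn left 105°, forward 4.2 m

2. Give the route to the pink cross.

turn left 122°, forward 11.0 m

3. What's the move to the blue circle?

turn left 156°, forward 3.3 m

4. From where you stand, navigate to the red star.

turn left 135°, forward 6.0 m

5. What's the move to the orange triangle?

turn right 176°, forward 3.5 m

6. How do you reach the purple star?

turn right 124°, forward 7.8 m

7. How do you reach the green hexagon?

turn left 64°, forward 2.7 m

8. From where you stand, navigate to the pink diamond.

turn left 170°, forward 5.6 m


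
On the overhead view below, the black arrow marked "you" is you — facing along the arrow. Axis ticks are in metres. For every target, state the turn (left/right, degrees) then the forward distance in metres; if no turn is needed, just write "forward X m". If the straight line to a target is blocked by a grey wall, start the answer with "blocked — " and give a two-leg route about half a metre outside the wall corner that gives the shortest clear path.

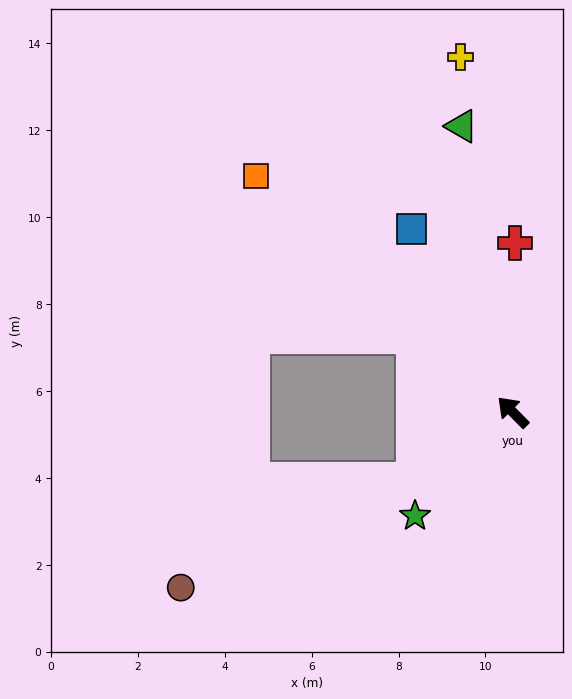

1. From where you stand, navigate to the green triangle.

turn right 35°, forward 6.7 m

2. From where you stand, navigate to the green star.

turn left 92°, forward 3.3 m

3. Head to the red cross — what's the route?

turn right 45°, forward 3.9 m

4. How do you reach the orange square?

turn left 3°, forward 8.0 m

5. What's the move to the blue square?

turn right 16°, forward 4.8 m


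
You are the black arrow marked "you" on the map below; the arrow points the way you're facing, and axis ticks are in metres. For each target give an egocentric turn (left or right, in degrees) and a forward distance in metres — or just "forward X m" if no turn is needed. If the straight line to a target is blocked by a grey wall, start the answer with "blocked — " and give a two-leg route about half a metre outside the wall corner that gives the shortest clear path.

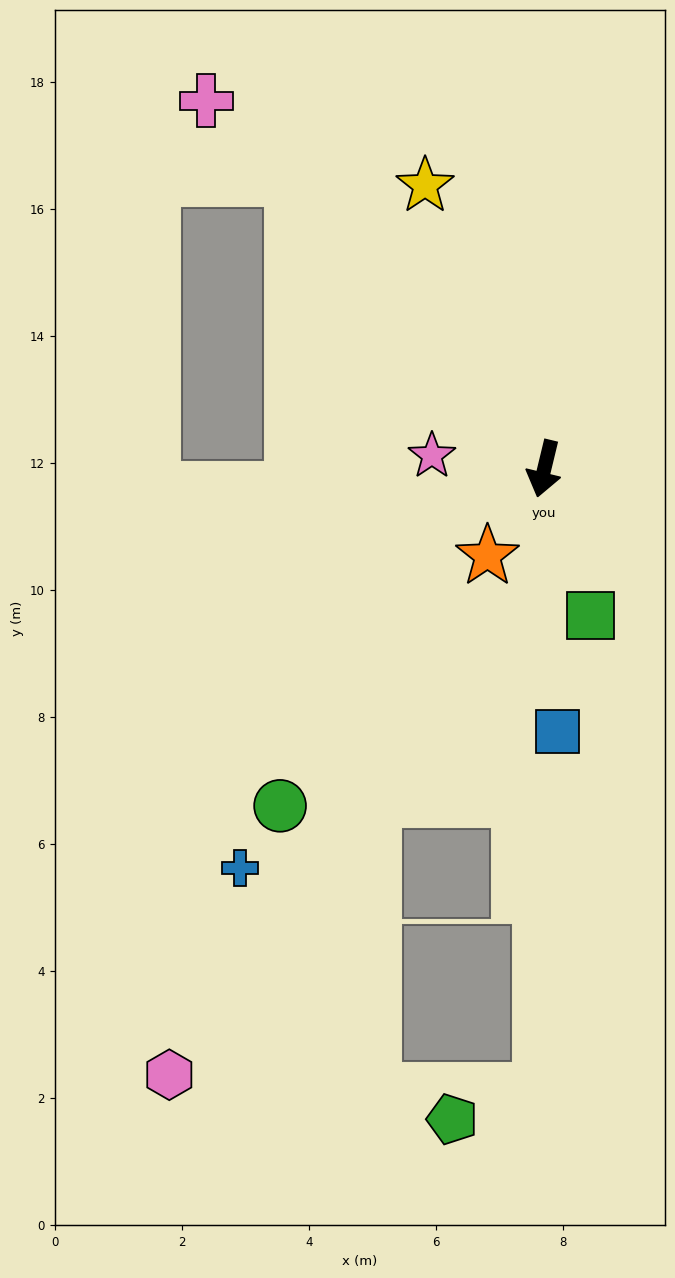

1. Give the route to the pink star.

turn right 83°, forward 1.8 m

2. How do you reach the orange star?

turn right 20°, forward 1.6 m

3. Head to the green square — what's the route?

turn left 31°, forward 2.4 m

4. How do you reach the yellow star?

turn right 144°, forward 4.8 m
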